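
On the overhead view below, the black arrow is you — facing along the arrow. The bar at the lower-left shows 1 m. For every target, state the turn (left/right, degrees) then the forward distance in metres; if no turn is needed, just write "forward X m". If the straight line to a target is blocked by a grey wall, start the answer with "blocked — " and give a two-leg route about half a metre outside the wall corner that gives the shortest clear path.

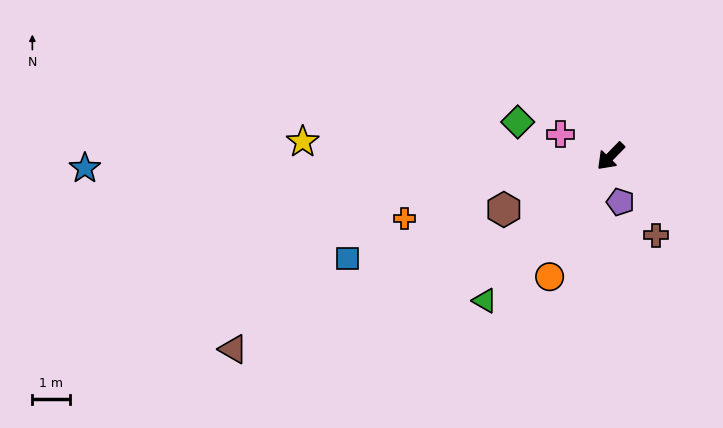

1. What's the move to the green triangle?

turn left 3°, forward 5.1 m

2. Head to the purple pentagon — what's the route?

turn left 56°, forward 1.3 m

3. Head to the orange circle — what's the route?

turn left 17°, forward 3.6 m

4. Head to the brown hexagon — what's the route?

turn right 19°, forward 3.2 m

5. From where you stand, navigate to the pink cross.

turn right 69°, forward 1.5 m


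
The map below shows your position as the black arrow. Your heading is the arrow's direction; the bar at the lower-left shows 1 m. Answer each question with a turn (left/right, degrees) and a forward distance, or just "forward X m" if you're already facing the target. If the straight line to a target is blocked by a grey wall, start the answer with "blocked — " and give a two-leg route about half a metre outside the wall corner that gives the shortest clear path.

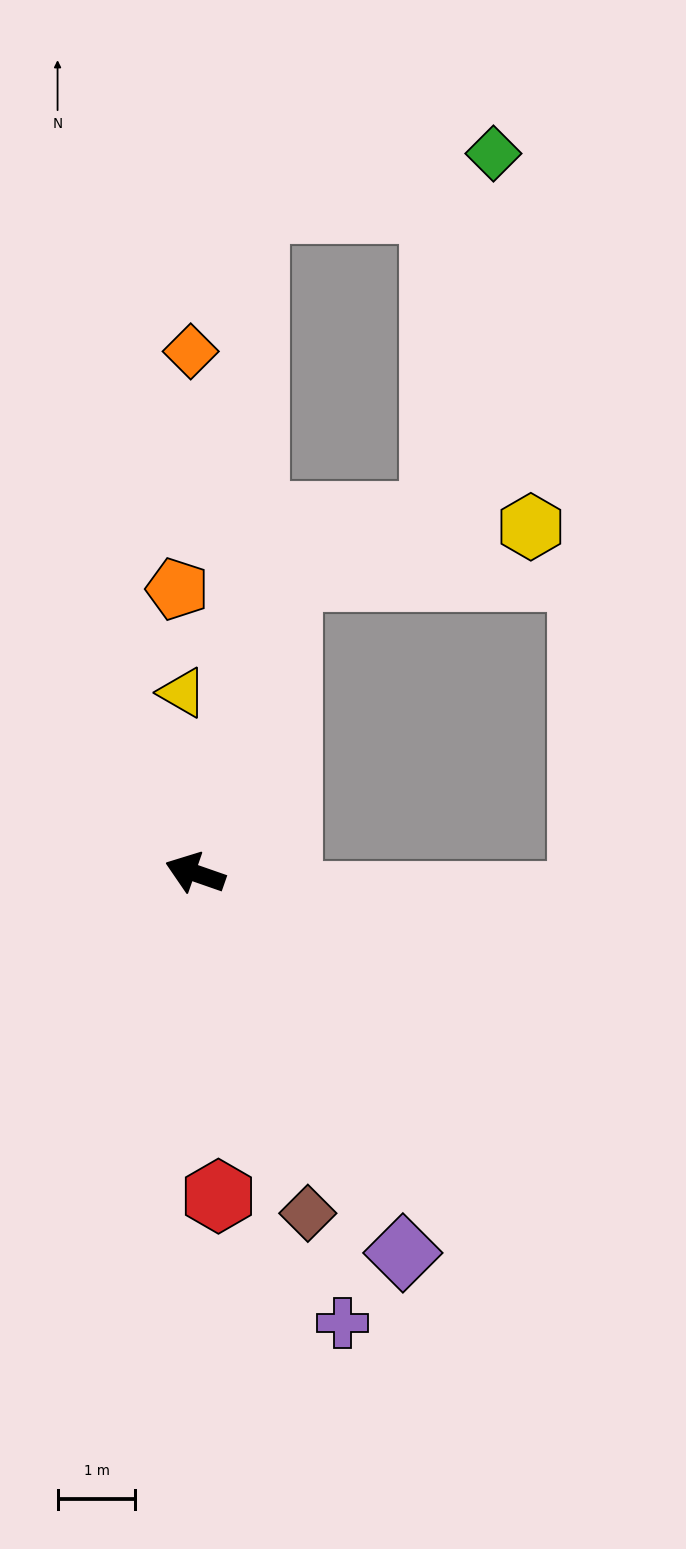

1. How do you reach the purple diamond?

turn left 138°, forward 5.6 m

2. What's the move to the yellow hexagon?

blocked — turn right 88°, forward 4.0 m, then turn right 61°, forward 3.2 m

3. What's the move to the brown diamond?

turn left 128°, forward 4.6 m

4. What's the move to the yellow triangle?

turn right 67°, forward 2.3 m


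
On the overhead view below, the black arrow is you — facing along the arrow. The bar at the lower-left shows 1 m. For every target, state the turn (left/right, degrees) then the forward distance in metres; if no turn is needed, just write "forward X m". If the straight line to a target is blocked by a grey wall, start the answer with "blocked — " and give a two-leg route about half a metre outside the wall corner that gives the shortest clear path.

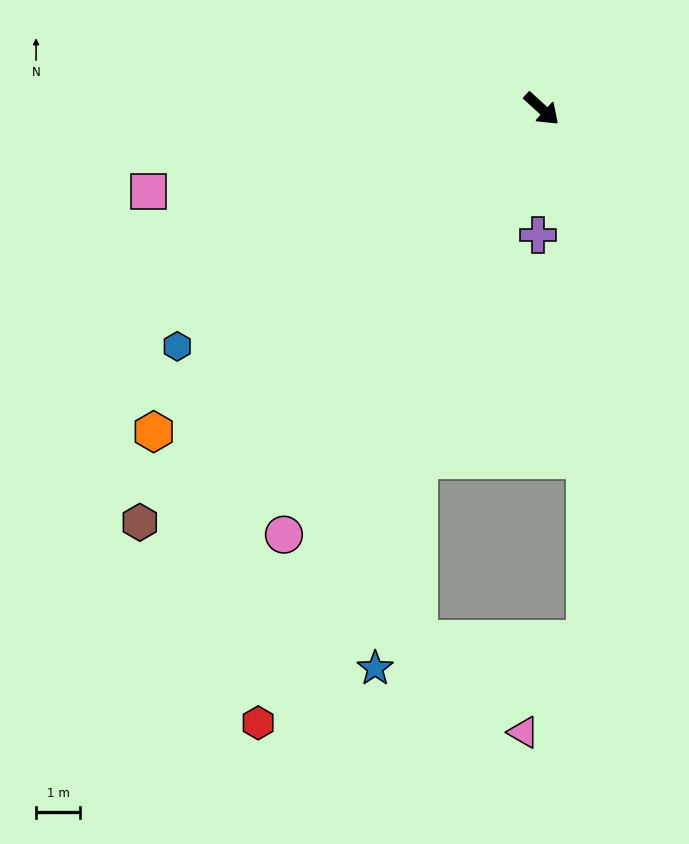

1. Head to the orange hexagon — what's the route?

turn right 98°, forward 11.4 m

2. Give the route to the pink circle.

turn right 79°, forward 11.2 m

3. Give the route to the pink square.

turn right 126°, forward 9.1 m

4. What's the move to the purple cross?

turn right 49°, forward 2.8 m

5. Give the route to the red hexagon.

turn right 72°, forward 15.2 m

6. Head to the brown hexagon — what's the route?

turn right 92°, forward 13.0 m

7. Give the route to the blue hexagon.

turn right 105°, forward 9.8 m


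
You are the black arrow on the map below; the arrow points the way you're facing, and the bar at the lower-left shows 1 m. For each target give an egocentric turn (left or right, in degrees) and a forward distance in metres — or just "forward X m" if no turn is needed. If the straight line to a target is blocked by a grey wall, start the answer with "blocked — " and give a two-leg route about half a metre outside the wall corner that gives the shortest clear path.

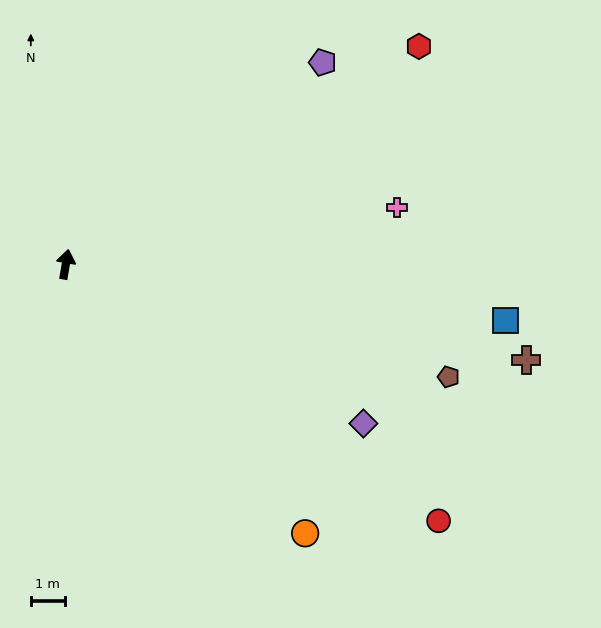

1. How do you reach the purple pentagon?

turn right 42°, forward 9.6 m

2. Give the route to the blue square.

turn right 88°, forward 13.0 m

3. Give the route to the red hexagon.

turn right 49°, forward 12.2 m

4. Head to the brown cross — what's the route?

turn right 92°, forward 13.8 m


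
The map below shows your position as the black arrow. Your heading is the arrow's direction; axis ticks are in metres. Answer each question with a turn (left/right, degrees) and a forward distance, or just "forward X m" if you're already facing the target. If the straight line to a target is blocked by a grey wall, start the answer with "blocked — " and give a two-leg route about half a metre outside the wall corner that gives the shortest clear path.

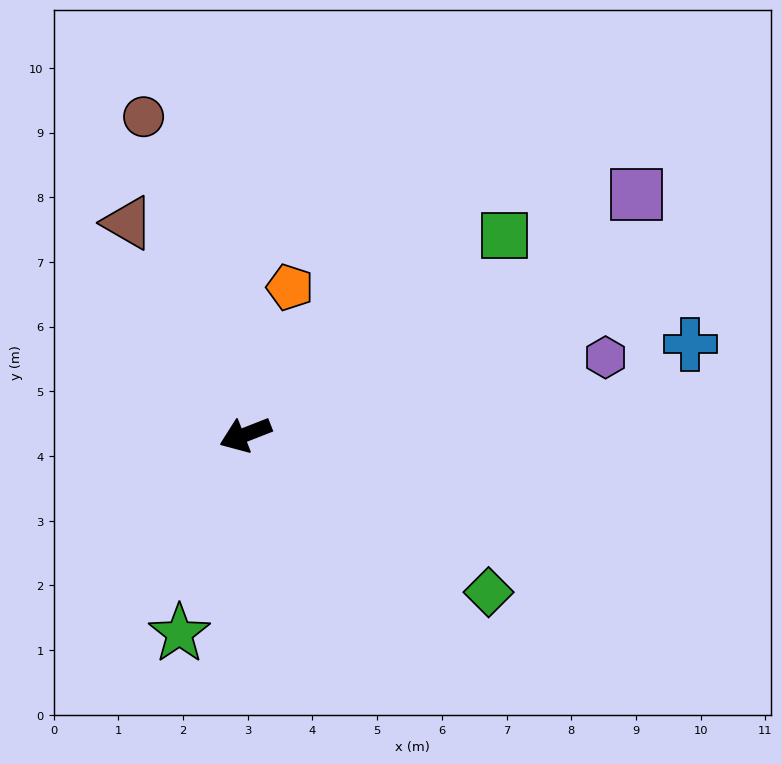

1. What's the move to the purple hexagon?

turn left 171°, forward 5.7 m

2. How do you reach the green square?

turn right 164°, forward 5.1 m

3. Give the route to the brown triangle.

turn right 82°, forward 3.7 m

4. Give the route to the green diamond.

turn left 126°, forward 4.5 m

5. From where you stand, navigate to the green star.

turn left 50°, forward 3.2 m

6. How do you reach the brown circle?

turn right 94°, forward 5.2 m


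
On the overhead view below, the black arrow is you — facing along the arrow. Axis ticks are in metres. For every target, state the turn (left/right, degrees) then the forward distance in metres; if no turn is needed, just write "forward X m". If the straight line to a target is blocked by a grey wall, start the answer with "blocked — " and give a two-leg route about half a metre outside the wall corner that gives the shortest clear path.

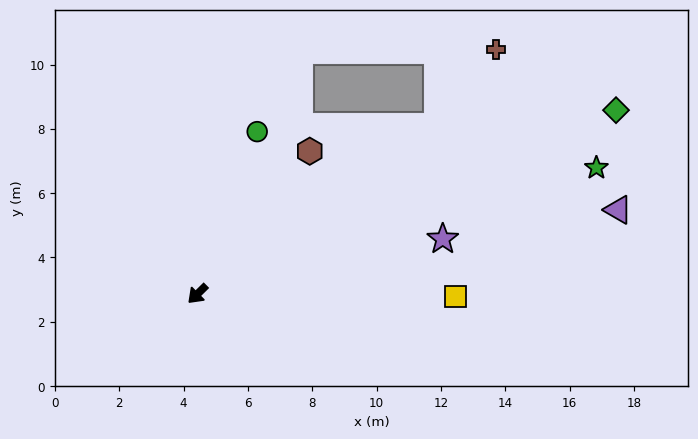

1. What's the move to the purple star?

turn left 148°, forward 7.8 m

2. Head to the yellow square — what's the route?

turn left 135°, forward 8.0 m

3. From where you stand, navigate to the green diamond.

turn left 159°, forward 14.2 m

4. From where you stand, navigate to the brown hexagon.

turn right 173°, forward 5.6 m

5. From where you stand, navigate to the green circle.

turn right 155°, forward 5.4 m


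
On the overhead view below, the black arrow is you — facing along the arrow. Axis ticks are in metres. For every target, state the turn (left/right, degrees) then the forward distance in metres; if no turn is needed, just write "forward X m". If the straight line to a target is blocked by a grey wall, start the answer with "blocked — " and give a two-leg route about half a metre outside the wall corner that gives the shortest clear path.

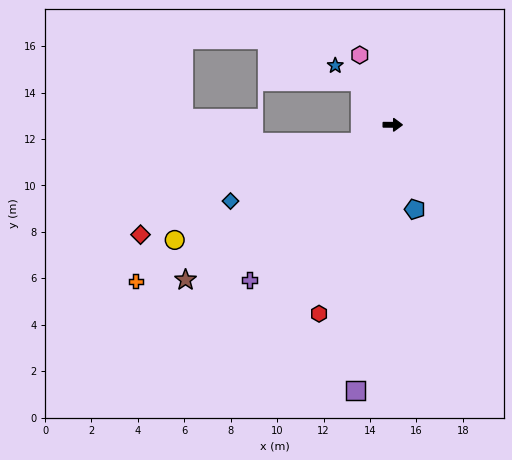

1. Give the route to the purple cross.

turn right 132°, forward 9.1 m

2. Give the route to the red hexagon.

turn right 111°, forward 8.7 m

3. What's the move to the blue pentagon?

turn right 75°, forward 3.8 m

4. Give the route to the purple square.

turn right 98°, forward 11.6 m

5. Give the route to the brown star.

turn right 143°, forward 11.2 m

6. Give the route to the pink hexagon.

turn left 116°, forward 3.3 m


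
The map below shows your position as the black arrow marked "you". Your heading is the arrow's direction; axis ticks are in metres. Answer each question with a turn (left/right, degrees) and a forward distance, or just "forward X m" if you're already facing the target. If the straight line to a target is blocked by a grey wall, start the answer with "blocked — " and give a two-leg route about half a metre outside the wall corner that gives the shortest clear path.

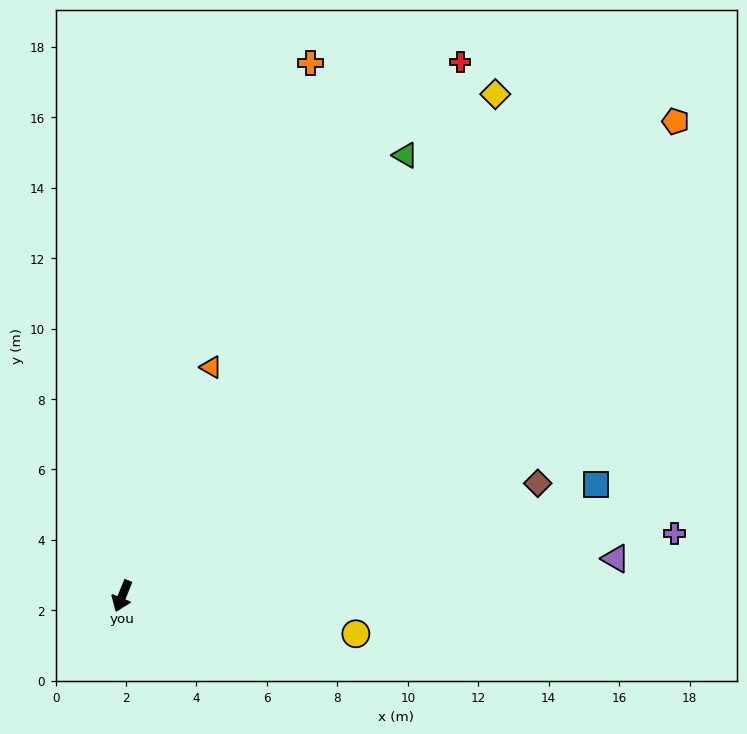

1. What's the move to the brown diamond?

turn left 127°, forward 12.2 m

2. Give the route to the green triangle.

turn left 169°, forward 14.9 m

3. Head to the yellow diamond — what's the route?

turn left 165°, forward 17.8 m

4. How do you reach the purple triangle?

turn left 116°, forward 14.0 m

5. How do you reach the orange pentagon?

turn left 152°, forward 20.7 m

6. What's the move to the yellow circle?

turn left 103°, forward 6.7 m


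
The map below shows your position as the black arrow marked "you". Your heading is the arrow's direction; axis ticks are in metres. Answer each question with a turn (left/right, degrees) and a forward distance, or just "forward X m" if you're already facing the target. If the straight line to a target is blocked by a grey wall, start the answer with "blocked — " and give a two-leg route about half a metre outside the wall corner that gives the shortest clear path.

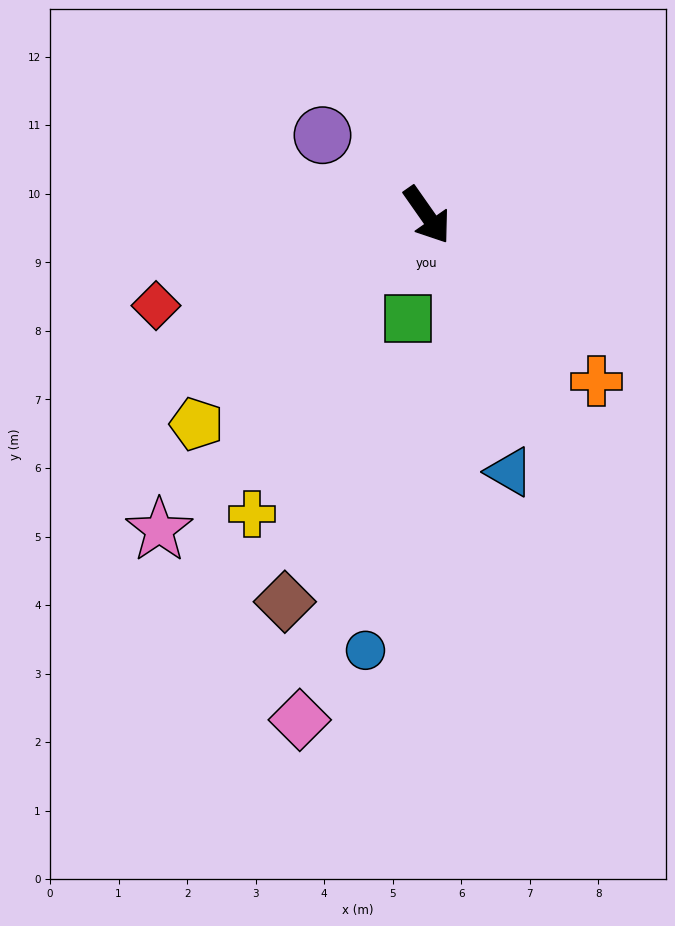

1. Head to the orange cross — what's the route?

turn left 11°, forward 3.5 m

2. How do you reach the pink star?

turn right 75°, forward 6.0 m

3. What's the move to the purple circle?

turn right 162°, forward 1.9 m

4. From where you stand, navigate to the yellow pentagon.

turn right 83°, forward 4.5 m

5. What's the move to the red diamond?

turn right 107°, forward 4.2 m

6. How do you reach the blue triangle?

turn right 17°, forward 3.9 m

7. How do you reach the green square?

turn right 45°, forward 1.5 m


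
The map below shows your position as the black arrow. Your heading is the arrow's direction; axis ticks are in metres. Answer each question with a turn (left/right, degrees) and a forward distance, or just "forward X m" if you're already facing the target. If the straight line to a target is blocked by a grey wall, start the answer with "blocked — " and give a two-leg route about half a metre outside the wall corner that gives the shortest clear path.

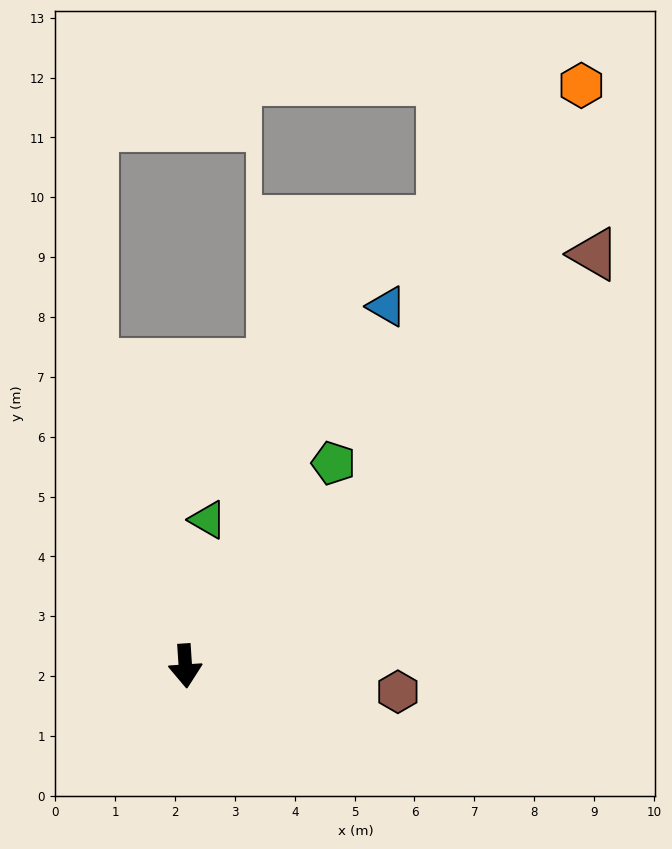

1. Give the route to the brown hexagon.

turn left 79°, forward 3.6 m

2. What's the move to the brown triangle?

turn left 131°, forward 9.7 m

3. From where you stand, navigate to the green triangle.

turn left 168°, forward 2.5 m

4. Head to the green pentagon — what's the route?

turn left 140°, forward 4.2 m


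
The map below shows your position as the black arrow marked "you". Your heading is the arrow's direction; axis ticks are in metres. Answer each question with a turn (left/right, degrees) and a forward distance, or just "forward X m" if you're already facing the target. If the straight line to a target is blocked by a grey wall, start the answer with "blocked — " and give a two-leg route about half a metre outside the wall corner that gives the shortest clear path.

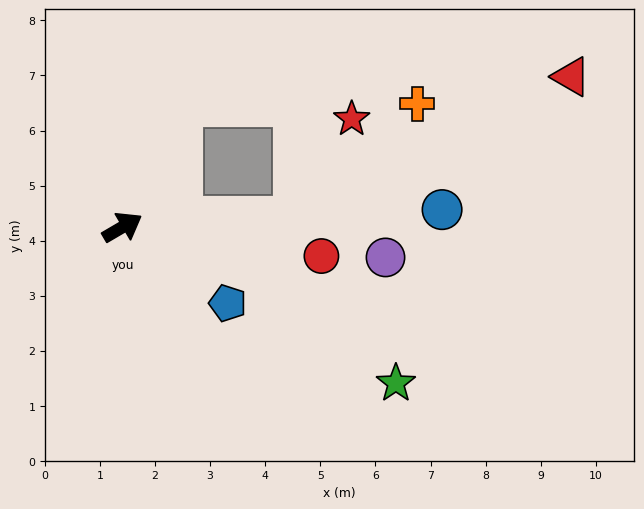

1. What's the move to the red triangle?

blocked — turn right 28°, forward 3.2 m, then turn left 25°, forward 5.6 m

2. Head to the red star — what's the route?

blocked — turn right 28°, forward 3.2 m, then turn left 59°, forward 2.1 m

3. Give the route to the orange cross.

blocked — turn right 28°, forward 3.2 m, then turn left 41°, forward 3.0 m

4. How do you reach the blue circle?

turn right 27°, forward 5.8 m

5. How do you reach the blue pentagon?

turn right 66°, forward 2.4 m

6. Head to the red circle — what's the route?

turn right 39°, forward 3.6 m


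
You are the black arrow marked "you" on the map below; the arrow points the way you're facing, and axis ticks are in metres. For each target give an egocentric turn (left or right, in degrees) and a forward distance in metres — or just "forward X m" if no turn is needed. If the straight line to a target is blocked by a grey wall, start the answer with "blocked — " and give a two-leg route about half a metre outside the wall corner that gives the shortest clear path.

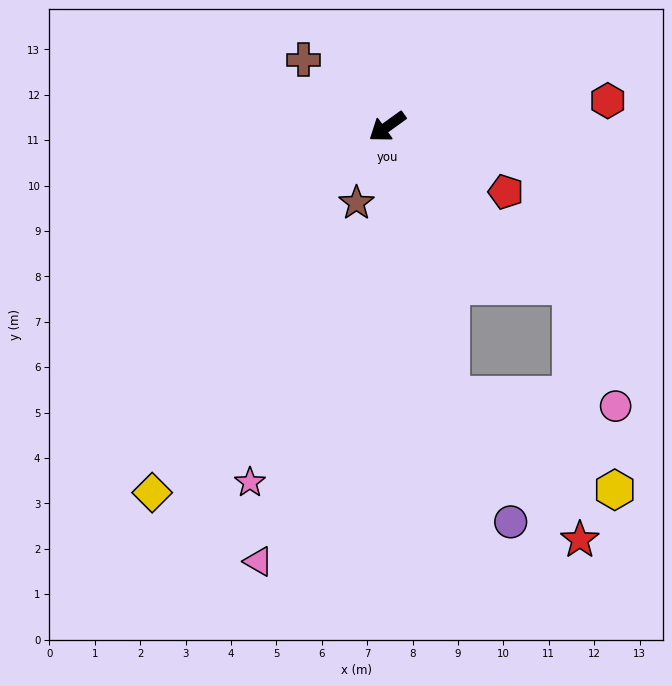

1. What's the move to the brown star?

turn left 32°, forward 1.8 m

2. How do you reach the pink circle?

blocked — turn left 103°, forward 5.4 m, then turn right 28°, forward 2.8 m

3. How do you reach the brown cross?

turn right 74°, forward 2.4 m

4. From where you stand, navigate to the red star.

blocked — turn left 67°, forward 6.1 m, then turn left 29°, forward 4.3 m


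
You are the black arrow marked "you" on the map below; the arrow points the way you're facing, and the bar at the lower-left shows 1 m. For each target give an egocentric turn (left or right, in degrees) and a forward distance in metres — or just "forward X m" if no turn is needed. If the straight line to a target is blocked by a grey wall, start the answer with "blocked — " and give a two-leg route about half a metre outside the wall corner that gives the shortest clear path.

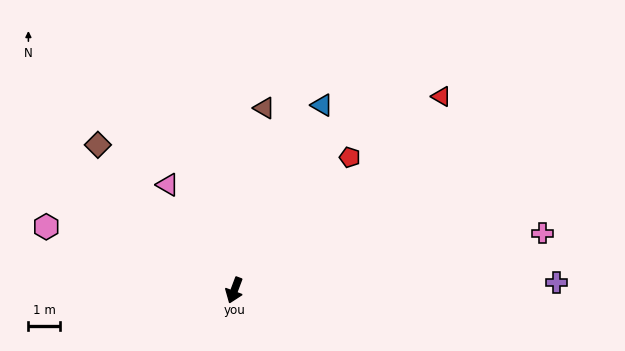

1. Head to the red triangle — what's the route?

turn left 154°, forward 9.0 m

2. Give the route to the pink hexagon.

turn right 88°, forward 6.3 m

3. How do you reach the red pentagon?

turn left 160°, forward 5.6 m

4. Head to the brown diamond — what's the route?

turn right 116°, forward 6.3 m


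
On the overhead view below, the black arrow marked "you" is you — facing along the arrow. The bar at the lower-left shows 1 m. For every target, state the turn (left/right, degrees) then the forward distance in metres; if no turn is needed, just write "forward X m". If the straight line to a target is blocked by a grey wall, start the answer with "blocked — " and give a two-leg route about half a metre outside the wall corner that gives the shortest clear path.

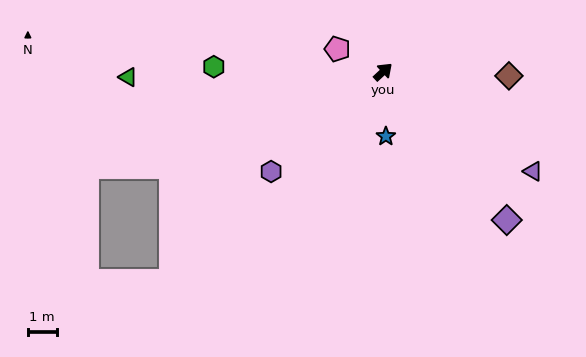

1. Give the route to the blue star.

turn right 130°, forward 2.2 m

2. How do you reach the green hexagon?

turn left 135°, forward 5.9 m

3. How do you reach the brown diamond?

turn right 45°, forward 4.4 m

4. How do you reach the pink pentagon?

turn left 111°, forward 1.8 m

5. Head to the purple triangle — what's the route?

turn right 76°, forward 6.3 m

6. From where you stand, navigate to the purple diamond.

turn right 93°, forward 6.7 m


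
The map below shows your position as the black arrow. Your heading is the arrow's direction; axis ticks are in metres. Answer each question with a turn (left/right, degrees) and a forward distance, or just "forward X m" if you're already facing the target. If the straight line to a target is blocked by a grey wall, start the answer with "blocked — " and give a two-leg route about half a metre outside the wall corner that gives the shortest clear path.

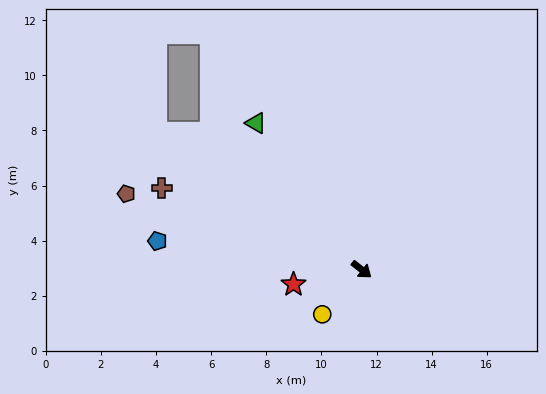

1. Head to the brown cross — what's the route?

turn right 164°, forward 7.8 m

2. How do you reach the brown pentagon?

turn right 159°, forward 9.0 m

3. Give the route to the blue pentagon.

turn right 150°, forward 7.5 m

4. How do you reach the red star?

turn right 129°, forward 2.5 m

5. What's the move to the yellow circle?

turn right 93°, forward 2.2 m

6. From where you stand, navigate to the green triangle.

turn left 164°, forward 6.6 m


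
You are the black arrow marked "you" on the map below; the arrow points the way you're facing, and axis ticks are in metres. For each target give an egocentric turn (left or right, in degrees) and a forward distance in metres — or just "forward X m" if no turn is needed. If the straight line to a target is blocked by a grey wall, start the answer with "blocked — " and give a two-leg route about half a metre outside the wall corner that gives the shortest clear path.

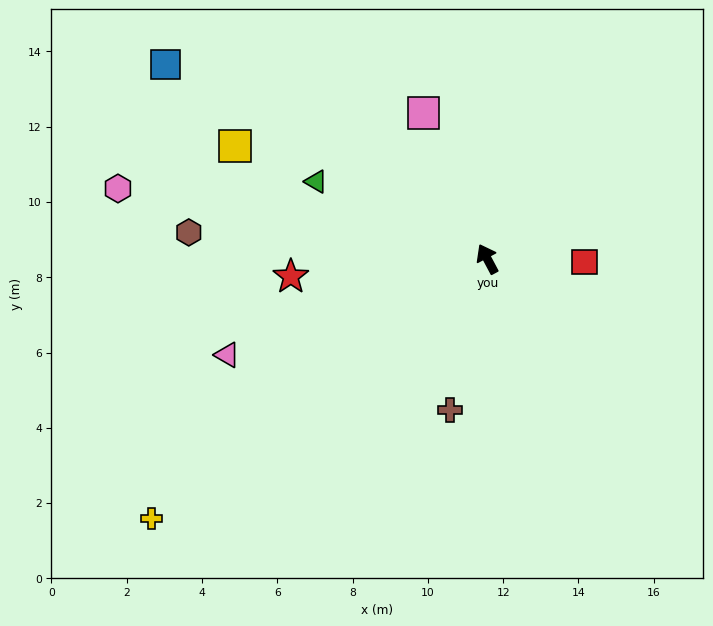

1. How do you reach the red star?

turn left 67°, forward 5.2 m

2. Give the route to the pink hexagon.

turn left 51°, forward 10.0 m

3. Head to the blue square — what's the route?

turn left 31°, forward 10.0 m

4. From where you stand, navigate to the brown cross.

turn left 138°, forward 4.1 m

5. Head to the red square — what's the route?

turn right 120°, forward 2.6 m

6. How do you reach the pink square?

turn right 4°, forward 4.2 m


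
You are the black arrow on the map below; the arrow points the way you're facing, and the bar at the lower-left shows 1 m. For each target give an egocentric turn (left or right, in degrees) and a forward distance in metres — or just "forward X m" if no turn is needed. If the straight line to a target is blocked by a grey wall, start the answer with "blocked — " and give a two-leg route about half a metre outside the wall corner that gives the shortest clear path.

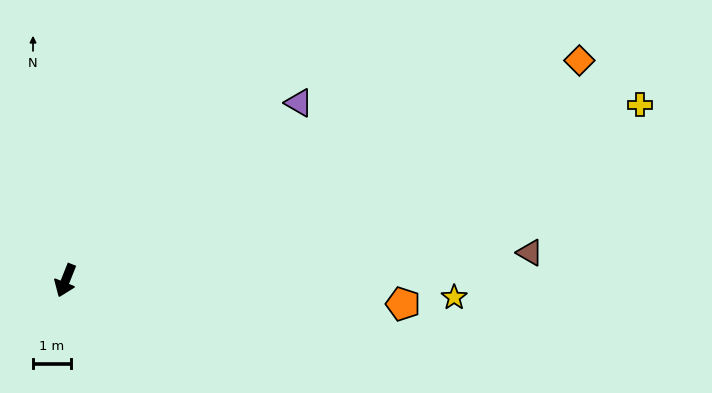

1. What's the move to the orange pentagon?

turn left 108°, forward 9.0 m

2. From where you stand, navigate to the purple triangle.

turn left 149°, forward 7.8 m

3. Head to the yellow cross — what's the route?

turn left 129°, forward 15.9 m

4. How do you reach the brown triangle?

turn left 115°, forward 12.3 m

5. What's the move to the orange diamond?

turn left 135°, forward 14.8 m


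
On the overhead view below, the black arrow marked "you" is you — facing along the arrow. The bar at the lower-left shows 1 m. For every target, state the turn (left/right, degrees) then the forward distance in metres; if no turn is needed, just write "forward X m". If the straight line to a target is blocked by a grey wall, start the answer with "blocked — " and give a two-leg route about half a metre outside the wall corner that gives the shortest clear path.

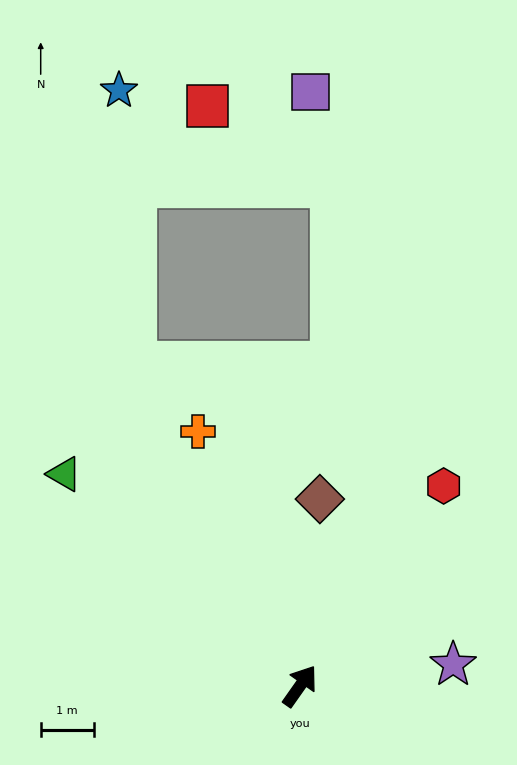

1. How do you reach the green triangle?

turn left 83°, forward 6.0 m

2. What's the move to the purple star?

turn right 47°, forward 2.9 m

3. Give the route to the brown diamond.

turn left 29°, forward 3.6 m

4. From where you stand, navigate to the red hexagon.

forward 4.7 m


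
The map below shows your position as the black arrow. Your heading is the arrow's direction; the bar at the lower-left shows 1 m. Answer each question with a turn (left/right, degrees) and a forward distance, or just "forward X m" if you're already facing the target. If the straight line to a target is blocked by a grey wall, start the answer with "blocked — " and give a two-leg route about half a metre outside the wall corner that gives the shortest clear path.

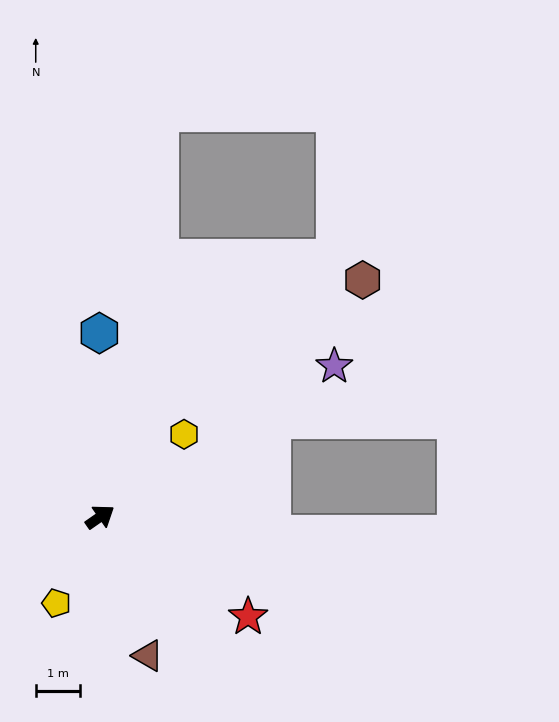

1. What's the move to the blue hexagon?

turn left 55°, forward 4.1 m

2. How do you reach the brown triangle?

turn right 106°, forward 3.3 m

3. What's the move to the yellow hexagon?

turn left 10°, forward 2.7 m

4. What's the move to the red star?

turn right 69°, forward 4.0 m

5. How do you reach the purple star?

turn right 2°, forward 6.3 m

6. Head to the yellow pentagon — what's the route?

turn right 152°, forward 2.2 m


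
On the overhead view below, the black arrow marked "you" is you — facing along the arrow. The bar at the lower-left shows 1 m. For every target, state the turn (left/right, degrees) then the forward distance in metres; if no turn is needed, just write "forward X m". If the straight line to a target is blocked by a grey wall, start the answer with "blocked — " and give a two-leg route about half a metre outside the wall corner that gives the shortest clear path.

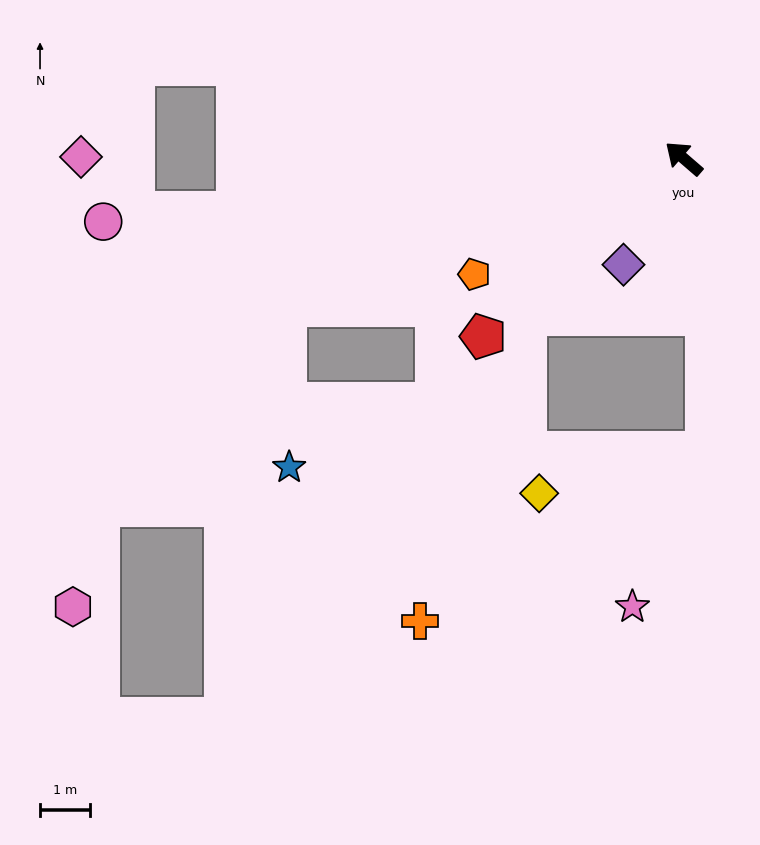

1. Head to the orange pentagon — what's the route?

turn left 70°, forward 4.8 m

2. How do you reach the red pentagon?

turn left 82°, forward 5.4 m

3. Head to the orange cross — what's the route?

blocked — turn left 85°, forward 4.5 m, then turn left 27°, forward 6.5 m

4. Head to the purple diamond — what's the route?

turn left 101°, forward 2.4 m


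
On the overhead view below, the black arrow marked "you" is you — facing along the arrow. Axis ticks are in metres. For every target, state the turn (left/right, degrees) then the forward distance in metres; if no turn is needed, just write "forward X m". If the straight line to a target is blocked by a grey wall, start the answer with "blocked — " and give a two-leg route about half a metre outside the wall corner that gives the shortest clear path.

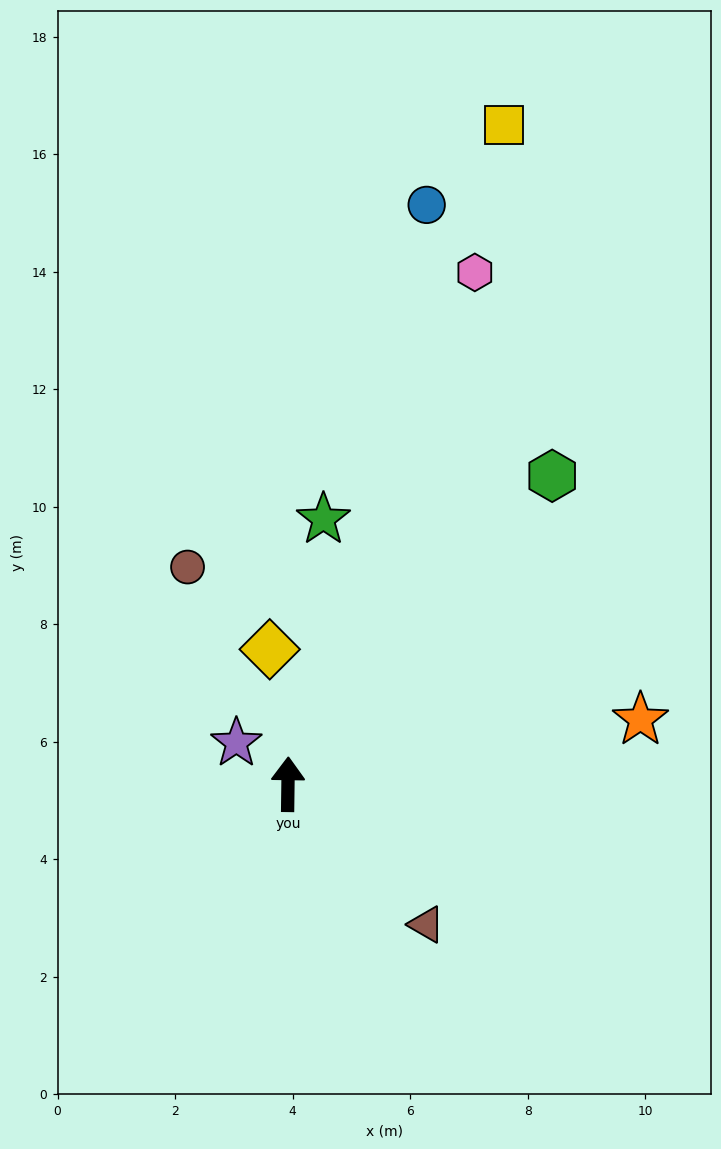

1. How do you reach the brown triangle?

turn right 135°, forward 3.4 m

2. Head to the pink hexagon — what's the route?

turn right 19°, forward 9.3 m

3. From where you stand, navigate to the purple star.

turn left 52°, forward 1.1 m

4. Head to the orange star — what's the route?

turn right 79°, forward 6.1 m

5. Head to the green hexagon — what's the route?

turn right 40°, forward 6.9 m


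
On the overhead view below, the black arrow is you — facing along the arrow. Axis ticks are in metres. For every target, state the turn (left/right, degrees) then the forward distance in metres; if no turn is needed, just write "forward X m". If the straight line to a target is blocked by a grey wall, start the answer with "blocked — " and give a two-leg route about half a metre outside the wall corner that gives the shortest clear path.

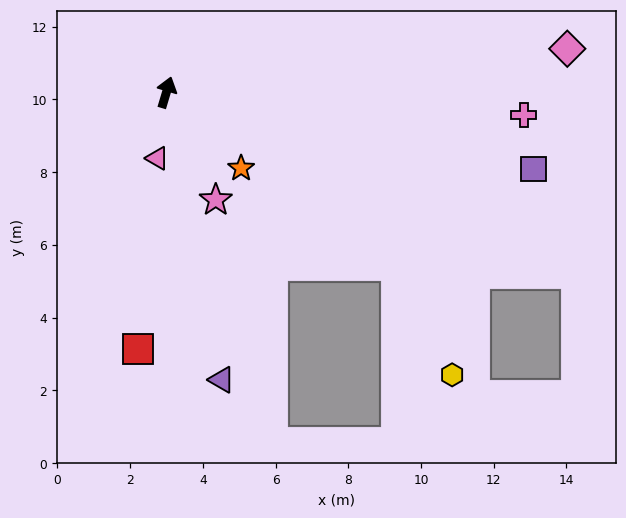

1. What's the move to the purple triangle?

turn right 152°, forward 8.1 m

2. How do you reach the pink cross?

turn right 77°, forward 9.8 m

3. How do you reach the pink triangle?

turn right 171°, forward 1.8 m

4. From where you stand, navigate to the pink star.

turn right 139°, forward 3.3 m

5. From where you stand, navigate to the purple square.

turn right 85°, forward 10.3 m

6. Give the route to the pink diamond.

turn right 67°, forward 11.1 m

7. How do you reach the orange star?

turn right 119°, forward 2.9 m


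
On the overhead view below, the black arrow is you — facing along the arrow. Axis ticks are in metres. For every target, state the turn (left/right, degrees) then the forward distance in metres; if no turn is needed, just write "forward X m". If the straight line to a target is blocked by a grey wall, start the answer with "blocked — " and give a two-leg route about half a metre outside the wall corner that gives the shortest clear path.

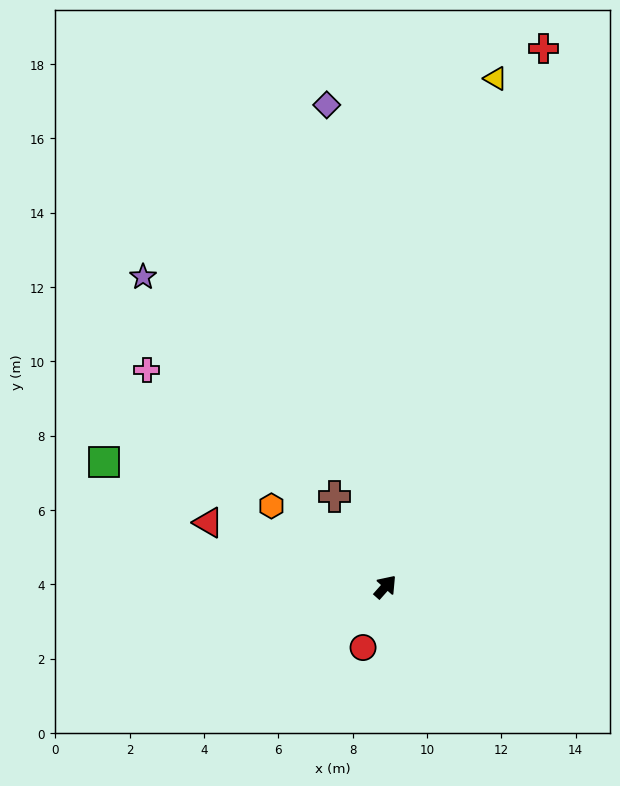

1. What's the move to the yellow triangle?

turn left 29°, forward 14.0 m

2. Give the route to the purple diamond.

turn left 49°, forward 13.1 m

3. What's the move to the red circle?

turn right 159°, forward 1.7 m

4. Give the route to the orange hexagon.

turn left 96°, forward 3.8 m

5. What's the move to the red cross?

turn left 25°, forward 15.1 m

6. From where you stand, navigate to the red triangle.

turn left 112°, forward 5.1 m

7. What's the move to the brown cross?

turn left 71°, forward 2.8 m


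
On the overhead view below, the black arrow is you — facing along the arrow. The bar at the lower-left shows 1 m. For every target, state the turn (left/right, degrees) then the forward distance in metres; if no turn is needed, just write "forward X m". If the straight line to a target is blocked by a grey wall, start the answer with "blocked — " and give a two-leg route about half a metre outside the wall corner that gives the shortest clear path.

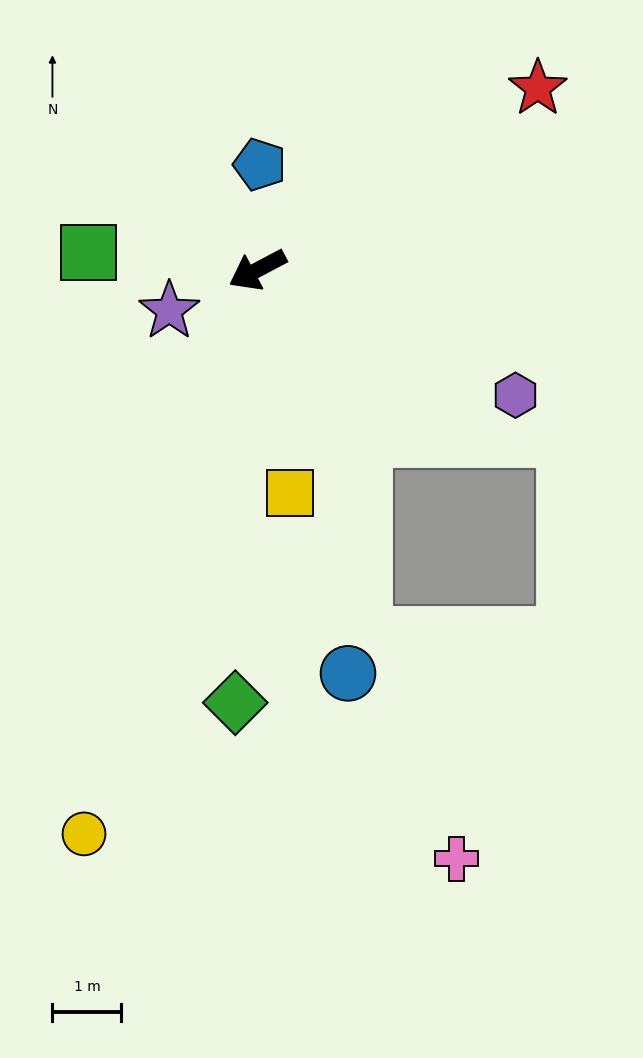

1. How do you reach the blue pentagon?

turn right 119°, forward 1.5 m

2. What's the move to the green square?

turn right 34°, forward 2.5 m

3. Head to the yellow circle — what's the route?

turn left 45°, forward 8.6 m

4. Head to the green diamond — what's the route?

turn left 59°, forward 6.3 m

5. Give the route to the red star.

turn right 175°, forward 4.9 m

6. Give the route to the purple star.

turn right 3°, forward 1.4 m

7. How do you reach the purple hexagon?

turn left 126°, forward 4.2 m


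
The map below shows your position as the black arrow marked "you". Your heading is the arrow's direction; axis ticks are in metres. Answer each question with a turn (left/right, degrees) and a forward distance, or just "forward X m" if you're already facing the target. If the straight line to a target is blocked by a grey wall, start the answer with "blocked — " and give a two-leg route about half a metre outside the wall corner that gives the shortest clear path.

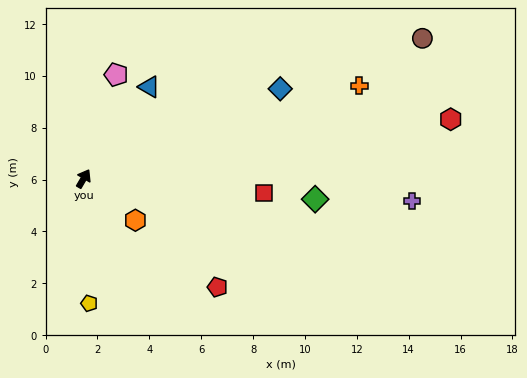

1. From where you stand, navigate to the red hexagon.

turn right 50°, forward 14.3 m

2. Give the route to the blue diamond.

turn right 35°, forward 8.3 m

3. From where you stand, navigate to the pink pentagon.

turn left 13°, forward 4.2 m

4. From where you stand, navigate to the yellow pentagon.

turn right 147°, forward 4.8 m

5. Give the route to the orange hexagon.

turn right 98°, forward 2.6 m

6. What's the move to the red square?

turn right 64°, forward 7.0 m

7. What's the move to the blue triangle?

turn right 5°, forward 4.3 m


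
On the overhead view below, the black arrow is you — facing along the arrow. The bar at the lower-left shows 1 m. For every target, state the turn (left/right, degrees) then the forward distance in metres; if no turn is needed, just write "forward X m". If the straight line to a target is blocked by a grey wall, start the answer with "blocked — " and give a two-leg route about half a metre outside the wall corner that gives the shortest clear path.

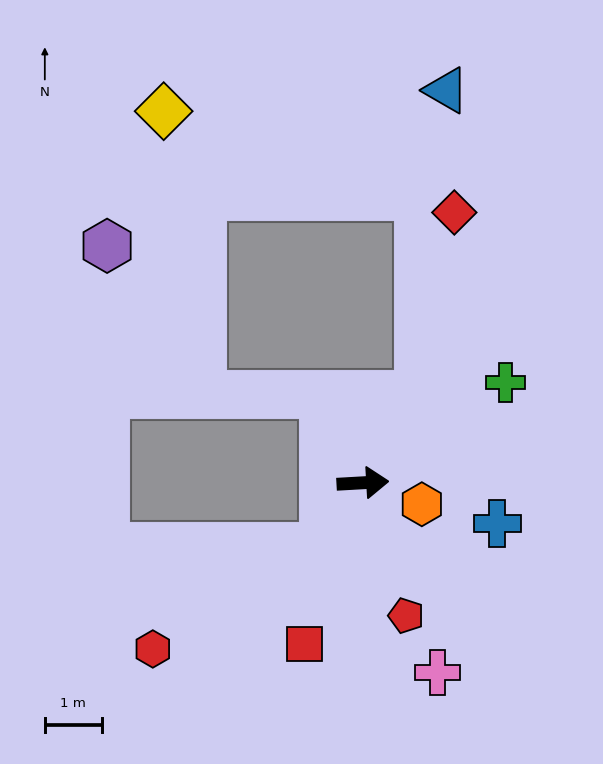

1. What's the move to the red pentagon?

turn right 75°, forward 2.5 m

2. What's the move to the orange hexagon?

turn right 23°, forward 1.1 m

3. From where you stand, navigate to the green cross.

turn left 32°, forward 3.1 m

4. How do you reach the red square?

turn right 113°, forward 3.0 m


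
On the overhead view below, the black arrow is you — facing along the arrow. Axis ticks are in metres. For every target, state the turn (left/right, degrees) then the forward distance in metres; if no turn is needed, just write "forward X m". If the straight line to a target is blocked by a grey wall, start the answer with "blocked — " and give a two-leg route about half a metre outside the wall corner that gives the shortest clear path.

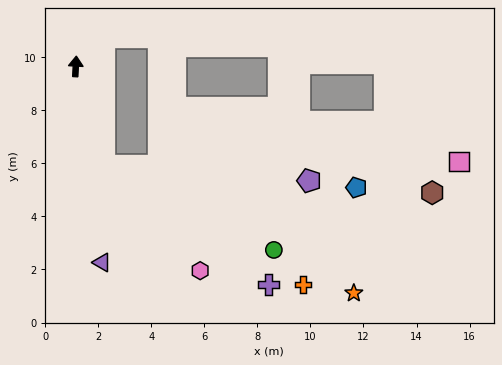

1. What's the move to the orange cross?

blocked — turn right 161°, forward 3.9 m, then turn left 43°, forward 8.7 m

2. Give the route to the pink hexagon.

blocked — turn right 161°, forward 3.9 m, then turn left 27°, forward 5.4 m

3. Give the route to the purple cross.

blocked — turn right 161°, forward 3.9 m, then turn left 38°, forward 7.6 m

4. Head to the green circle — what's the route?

blocked — turn right 161°, forward 3.9 m, then turn left 48°, forward 7.1 m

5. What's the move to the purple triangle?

turn right 169°, forward 7.5 m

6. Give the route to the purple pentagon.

blocked — turn right 161°, forward 3.9 m, then turn left 70°, forward 7.8 m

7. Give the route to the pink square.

blocked — turn right 161°, forward 3.9 m, then turn left 75°, forward 13.4 m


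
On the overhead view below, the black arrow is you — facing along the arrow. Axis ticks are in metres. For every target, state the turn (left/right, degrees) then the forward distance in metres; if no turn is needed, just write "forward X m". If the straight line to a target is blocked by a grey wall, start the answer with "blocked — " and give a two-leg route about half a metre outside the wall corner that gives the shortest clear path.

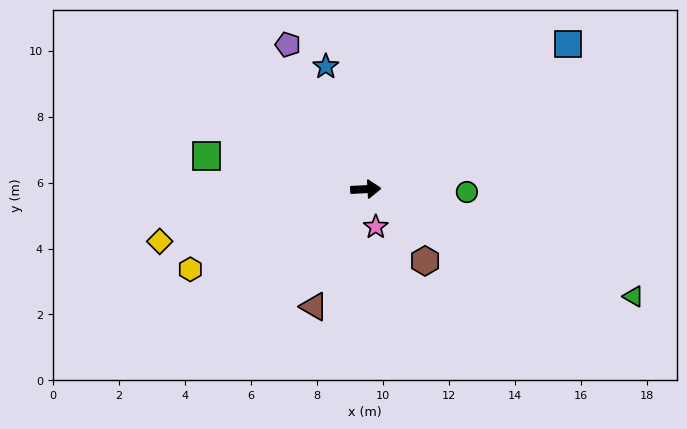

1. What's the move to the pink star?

turn right 78°, forward 1.2 m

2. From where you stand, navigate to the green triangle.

turn right 25°, forward 8.7 m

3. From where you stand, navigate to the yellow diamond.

turn right 169°, forward 6.4 m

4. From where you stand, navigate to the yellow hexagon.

turn right 158°, forward 5.8 m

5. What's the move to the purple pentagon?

turn left 115°, forward 5.0 m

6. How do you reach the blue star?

turn left 105°, forward 3.9 m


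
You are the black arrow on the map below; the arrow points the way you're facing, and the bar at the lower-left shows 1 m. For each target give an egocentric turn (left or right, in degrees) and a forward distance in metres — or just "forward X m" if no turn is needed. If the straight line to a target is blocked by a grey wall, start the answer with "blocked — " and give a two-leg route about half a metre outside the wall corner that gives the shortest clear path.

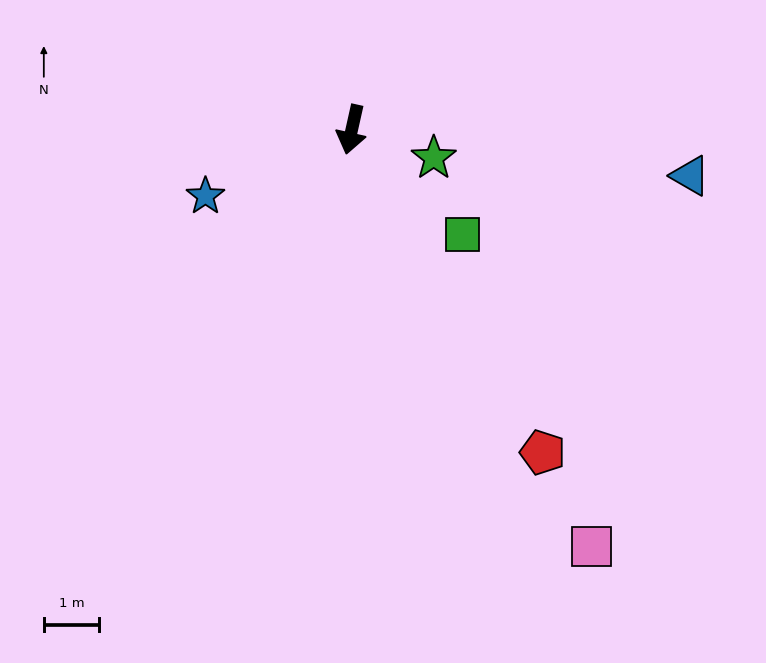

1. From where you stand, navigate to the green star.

turn left 84°, forward 1.6 m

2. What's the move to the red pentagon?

turn left 43°, forward 6.8 m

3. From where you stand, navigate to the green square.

turn left 59°, forward 2.8 m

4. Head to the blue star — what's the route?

turn right 53°, forward 2.9 m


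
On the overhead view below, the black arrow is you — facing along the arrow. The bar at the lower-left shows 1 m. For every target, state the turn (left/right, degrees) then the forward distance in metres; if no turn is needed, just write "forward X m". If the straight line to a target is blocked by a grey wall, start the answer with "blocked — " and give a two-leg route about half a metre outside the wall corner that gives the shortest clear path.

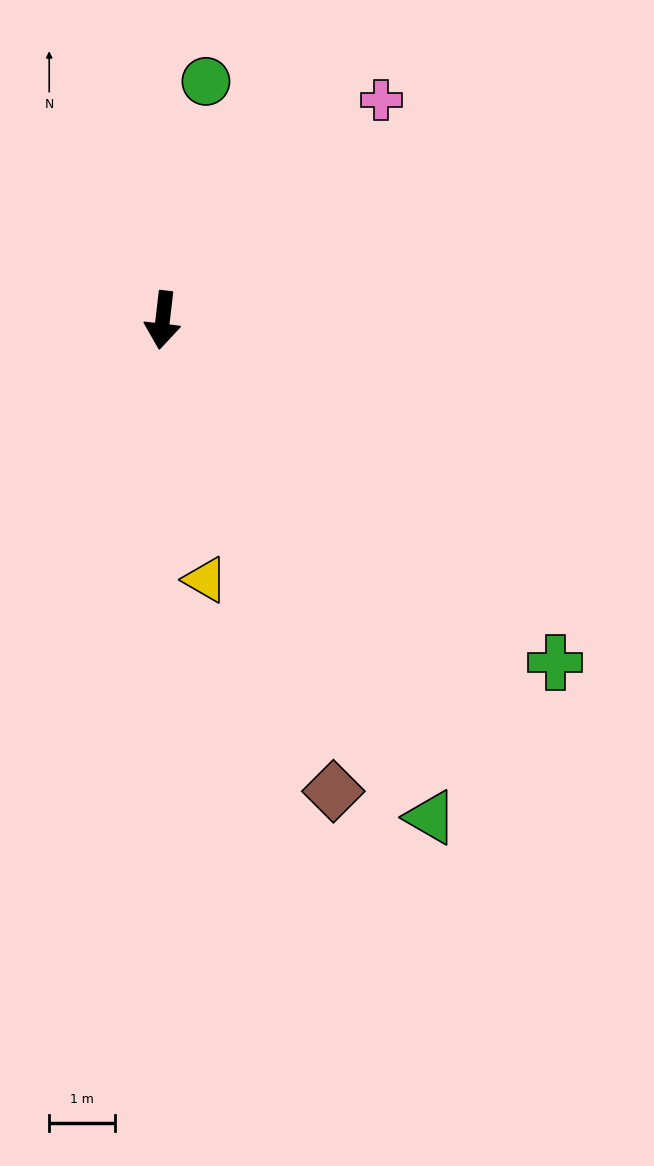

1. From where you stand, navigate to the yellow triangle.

turn left 16°, forward 4.0 m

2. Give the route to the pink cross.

turn left 142°, forward 4.7 m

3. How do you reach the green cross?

turn left 56°, forward 7.9 m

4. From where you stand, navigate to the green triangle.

turn left 35°, forward 8.6 m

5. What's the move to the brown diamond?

turn left 27°, forward 7.6 m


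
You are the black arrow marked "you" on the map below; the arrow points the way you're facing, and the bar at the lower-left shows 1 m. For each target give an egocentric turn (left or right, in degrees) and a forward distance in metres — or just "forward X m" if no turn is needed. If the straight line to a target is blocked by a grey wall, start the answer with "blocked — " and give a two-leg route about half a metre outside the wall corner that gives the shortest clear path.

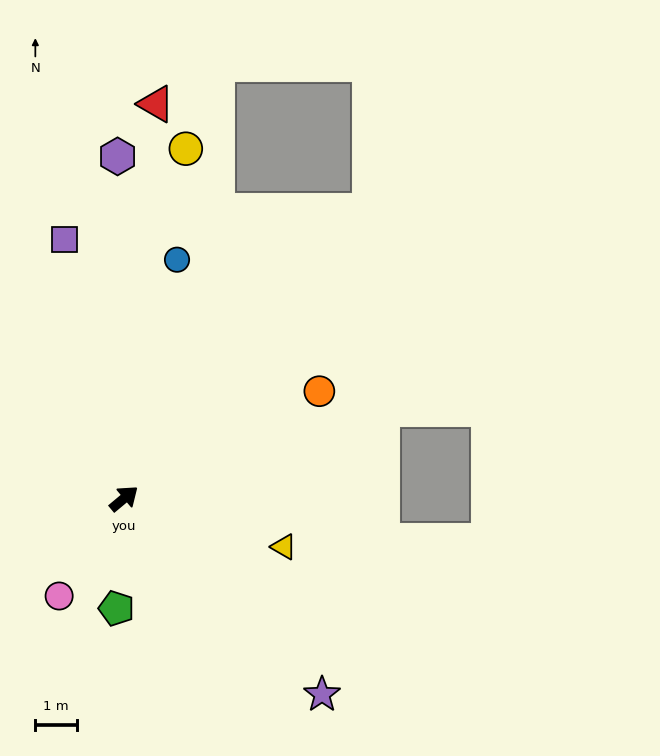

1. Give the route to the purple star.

turn right 85°, forward 6.7 m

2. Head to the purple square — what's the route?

turn left 63°, forward 6.4 m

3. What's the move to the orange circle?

turn right 11°, forward 5.4 m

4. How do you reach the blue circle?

turn left 38°, forward 5.9 m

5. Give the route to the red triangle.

turn left 46°, forward 9.6 m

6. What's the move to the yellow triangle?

turn right 57°, forward 4.0 m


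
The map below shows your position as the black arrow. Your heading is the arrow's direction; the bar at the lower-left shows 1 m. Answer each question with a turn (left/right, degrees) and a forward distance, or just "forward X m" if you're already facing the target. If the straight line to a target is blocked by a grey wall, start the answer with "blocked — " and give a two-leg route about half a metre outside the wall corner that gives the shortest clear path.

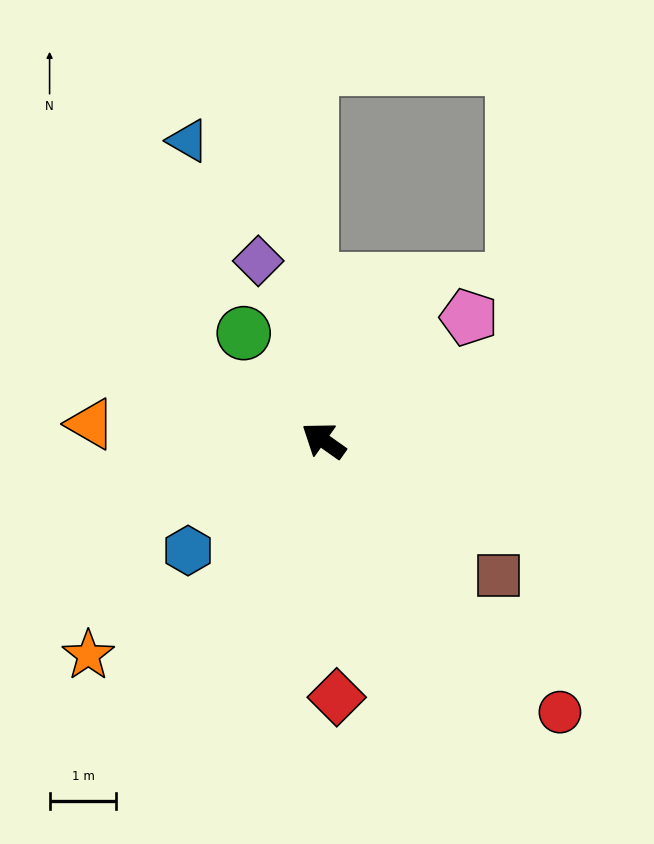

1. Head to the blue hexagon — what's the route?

turn left 74°, forward 2.6 m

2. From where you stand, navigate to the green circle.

turn right 18°, forward 2.0 m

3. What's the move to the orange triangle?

turn left 31°, forward 3.5 m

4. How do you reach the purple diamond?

turn right 35°, forward 2.9 m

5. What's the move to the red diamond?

turn left 128°, forward 3.8 m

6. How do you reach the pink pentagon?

turn right 104°, forward 2.9 m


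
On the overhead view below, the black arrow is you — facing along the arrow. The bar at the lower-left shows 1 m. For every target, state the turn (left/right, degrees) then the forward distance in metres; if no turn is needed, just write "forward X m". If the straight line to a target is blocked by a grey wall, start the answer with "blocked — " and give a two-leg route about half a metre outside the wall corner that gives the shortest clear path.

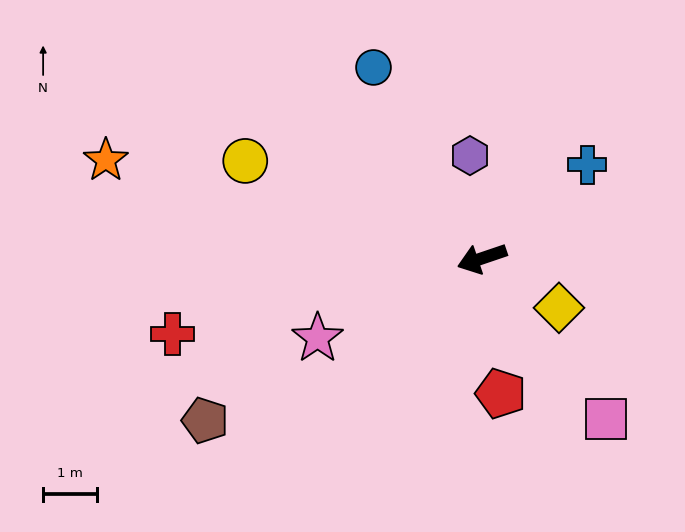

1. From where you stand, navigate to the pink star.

turn left 7°, forward 3.4 m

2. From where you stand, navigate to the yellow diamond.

turn left 129°, forward 1.7 m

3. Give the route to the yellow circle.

turn right 41°, forward 4.7 m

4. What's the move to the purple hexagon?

turn right 102°, forward 1.9 m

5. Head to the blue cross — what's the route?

turn right 157°, forward 2.6 m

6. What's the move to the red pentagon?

turn left 79°, forward 2.5 m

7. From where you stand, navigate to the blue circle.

turn right 79°, forward 4.1 m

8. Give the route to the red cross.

turn right 5°, forward 5.9 m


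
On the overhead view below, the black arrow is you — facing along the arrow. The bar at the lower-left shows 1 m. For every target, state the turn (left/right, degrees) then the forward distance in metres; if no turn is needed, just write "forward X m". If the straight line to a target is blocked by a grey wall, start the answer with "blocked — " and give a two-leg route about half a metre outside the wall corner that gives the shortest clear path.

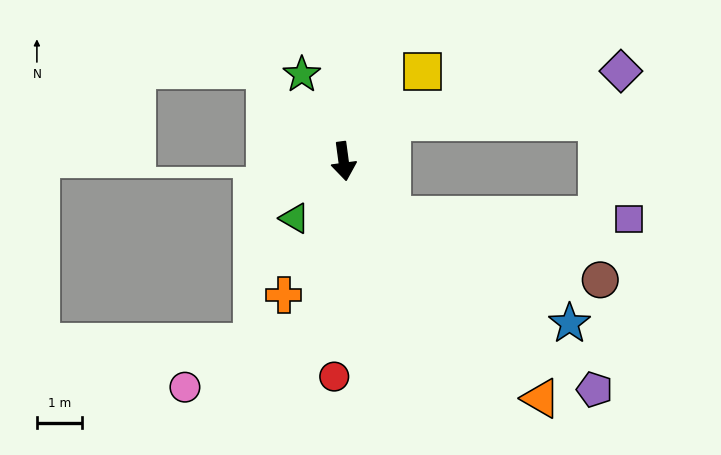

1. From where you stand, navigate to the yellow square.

turn left 131°, forward 2.6 m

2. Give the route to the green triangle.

turn right 48°, forward 1.7 m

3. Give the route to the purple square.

blocked — turn left 34°, forward 1.6 m, then turn left 47°, forward 5.2 m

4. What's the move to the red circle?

turn right 10°, forward 4.7 m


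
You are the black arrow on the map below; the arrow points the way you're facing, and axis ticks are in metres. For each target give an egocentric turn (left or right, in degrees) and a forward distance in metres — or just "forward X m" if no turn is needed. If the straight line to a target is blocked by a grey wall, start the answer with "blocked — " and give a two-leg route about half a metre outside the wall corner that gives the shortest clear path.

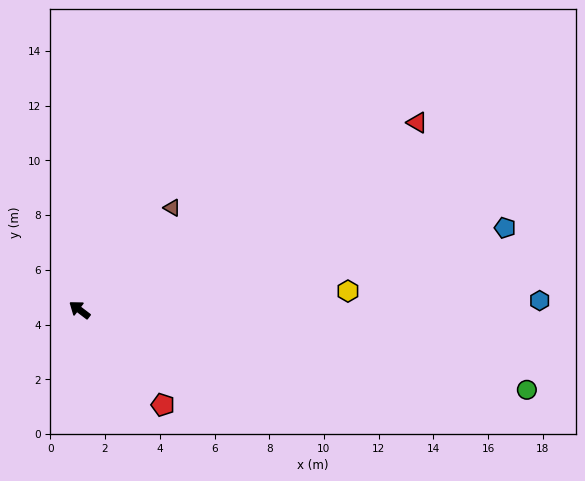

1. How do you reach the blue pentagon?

turn right 132°, forward 15.8 m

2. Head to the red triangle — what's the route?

turn right 114°, forward 14.1 m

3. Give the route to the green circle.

turn right 153°, forward 16.6 m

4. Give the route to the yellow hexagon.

turn right 139°, forward 9.8 m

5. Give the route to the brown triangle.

turn right 95°, forward 5.0 m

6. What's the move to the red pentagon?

turn left 169°, forward 4.6 m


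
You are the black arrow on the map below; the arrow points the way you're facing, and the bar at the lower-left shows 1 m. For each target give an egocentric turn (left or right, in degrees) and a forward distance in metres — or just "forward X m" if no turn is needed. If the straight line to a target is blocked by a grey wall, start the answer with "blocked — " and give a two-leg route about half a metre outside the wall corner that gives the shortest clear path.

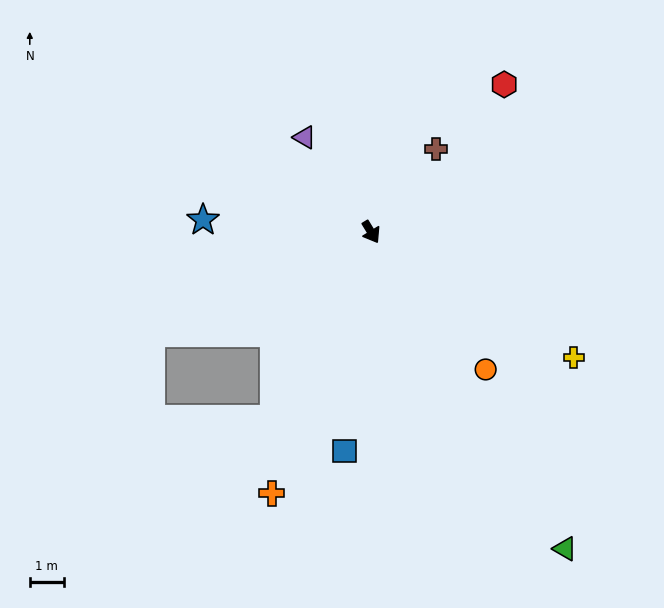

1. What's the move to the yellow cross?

turn left 27°, forward 7.0 m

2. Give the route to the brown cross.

turn left 111°, forward 3.1 m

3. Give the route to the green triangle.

forward 11.0 m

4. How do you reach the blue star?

turn right 125°, forward 5.0 m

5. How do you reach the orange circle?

turn left 8°, forward 5.3 m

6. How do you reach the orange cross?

turn right 52°, forward 8.2 m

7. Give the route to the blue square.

turn right 38°, forward 6.5 m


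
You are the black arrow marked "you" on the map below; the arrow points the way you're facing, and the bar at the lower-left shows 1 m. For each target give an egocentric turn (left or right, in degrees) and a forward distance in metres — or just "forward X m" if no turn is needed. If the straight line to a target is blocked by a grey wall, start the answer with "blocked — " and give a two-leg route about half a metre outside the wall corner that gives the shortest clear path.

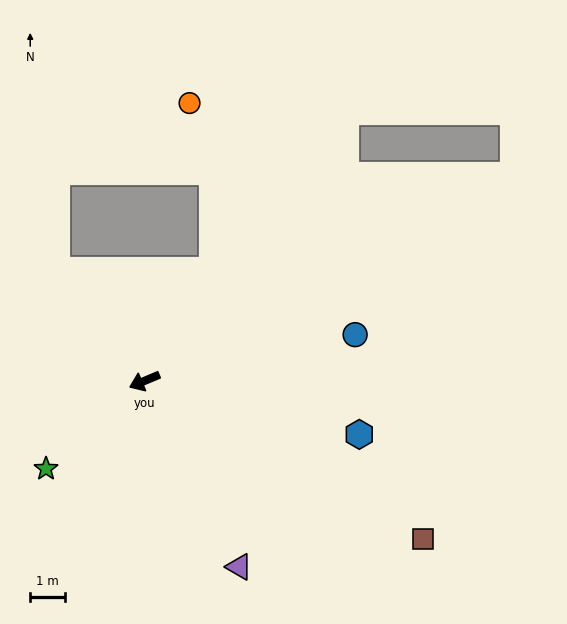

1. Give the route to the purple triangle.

turn left 94°, forward 6.0 m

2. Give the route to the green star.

turn left 19°, forward 3.8 m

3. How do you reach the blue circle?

turn left 170°, forward 6.2 m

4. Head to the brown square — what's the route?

turn left 128°, forward 9.2 m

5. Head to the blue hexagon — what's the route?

turn left 143°, forward 6.4 m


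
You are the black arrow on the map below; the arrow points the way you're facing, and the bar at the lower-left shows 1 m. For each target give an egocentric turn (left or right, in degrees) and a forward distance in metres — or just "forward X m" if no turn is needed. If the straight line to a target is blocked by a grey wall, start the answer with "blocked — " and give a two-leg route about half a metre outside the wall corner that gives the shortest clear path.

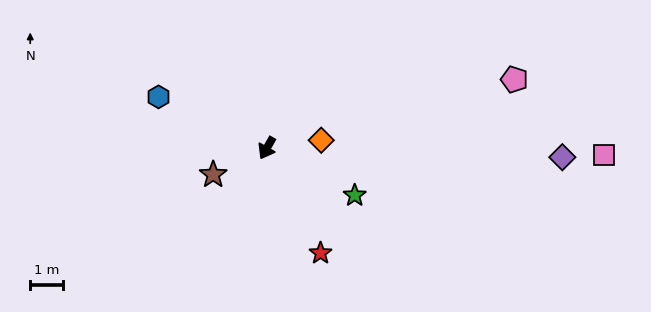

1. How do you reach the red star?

turn left 57°, forward 3.6 m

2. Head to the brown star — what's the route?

turn right 34°, forward 1.8 m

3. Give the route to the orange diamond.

turn left 128°, forward 1.7 m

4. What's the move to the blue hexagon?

turn right 86°, forward 3.6 m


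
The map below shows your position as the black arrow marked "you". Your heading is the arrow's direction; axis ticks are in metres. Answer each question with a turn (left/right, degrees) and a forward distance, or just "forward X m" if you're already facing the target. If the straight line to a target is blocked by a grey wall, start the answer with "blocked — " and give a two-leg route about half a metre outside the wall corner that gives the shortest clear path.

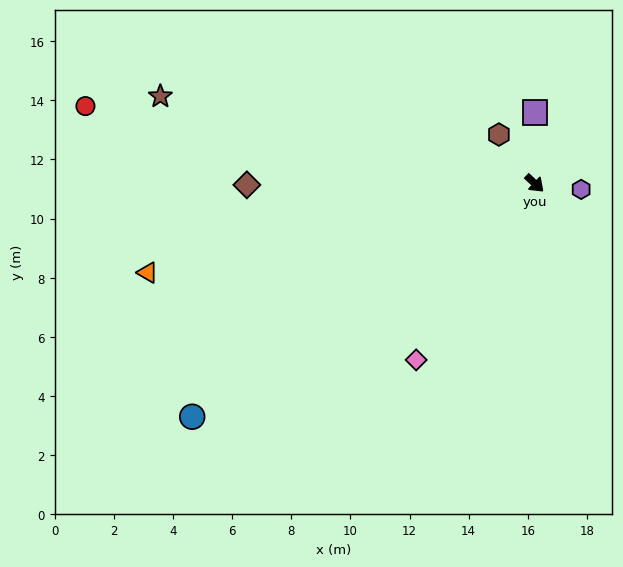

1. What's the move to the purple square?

turn left 133°, forward 2.4 m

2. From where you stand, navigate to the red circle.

turn right 147°, forward 15.4 m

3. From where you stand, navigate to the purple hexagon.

turn left 36°, forward 1.6 m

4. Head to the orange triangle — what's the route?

turn right 124°, forward 13.4 m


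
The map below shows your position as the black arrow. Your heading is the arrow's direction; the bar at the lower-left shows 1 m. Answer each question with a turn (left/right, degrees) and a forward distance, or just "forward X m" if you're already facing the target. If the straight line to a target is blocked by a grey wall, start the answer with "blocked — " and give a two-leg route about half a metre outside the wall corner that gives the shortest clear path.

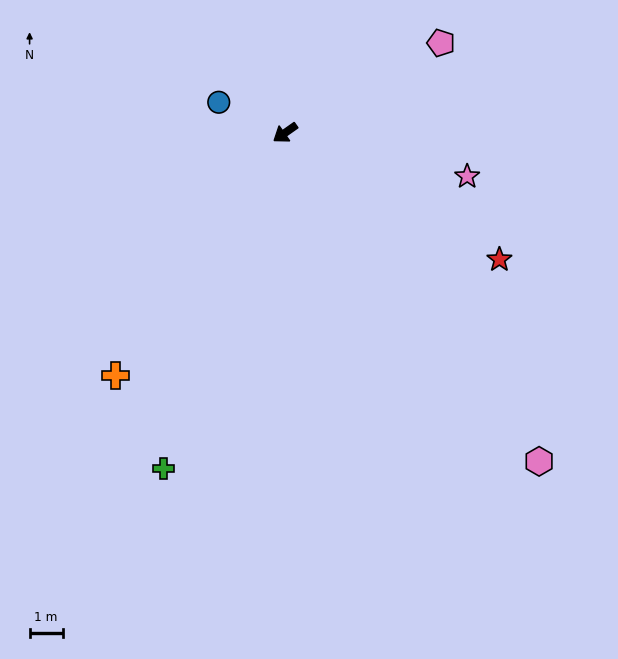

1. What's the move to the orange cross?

turn left 20°, forward 8.9 m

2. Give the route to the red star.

turn left 114°, forward 7.5 m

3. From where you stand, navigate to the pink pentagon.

turn left 175°, forward 5.4 m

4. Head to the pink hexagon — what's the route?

turn left 93°, forward 12.5 m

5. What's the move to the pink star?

turn left 131°, forward 5.6 m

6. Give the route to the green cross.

turn left 35°, forward 10.8 m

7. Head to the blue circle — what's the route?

turn right 60°, forward 2.2 m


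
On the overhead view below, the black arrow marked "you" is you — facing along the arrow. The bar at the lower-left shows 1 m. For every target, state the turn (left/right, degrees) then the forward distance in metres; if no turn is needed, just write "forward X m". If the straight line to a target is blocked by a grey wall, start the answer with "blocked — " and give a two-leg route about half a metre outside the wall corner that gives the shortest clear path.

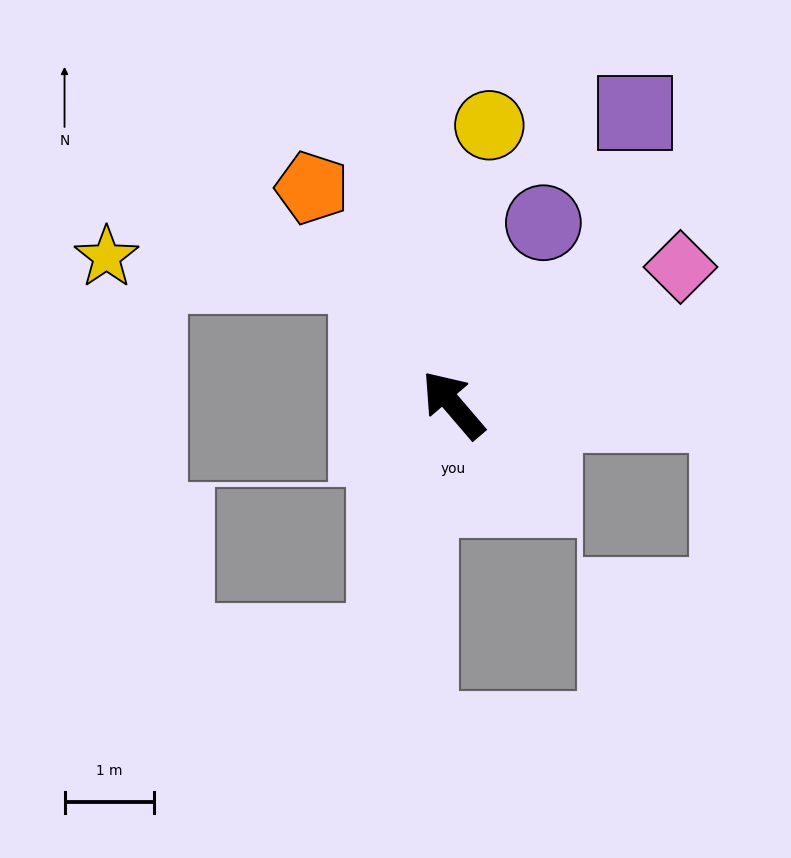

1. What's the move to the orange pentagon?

turn right 8°, forward 2.9 m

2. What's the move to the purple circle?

turn right 67°, forward 2.3 m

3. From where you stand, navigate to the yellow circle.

turn right 48°, forward 3.2 m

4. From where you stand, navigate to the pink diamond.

turn right 99°, forward 3.0 m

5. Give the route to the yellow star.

blocked — turn right 7°, forward 1.7 m, then turn left 53°, forward 2.9 m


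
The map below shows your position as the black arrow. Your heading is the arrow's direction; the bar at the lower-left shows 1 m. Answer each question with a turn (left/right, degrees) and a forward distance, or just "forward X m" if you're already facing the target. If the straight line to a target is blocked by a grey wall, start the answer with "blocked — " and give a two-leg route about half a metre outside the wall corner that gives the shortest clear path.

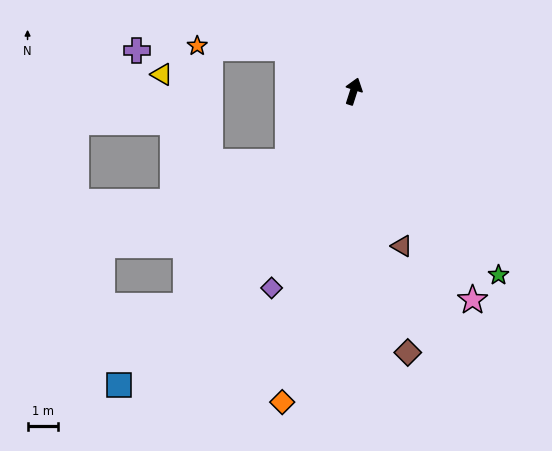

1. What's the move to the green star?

turn right 124°, forward 7.7 m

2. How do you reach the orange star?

blocked — turn left 74°, forward 2.6 m, then turn left 32°, forward 3.0 m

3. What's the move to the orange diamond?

turn right 175°, forward 10.4 m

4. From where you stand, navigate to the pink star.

turn right 133°, forward 7.9 m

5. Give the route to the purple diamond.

turn left 175°, forward 7.0 m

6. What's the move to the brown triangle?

turn right 145°, forward 5.3 m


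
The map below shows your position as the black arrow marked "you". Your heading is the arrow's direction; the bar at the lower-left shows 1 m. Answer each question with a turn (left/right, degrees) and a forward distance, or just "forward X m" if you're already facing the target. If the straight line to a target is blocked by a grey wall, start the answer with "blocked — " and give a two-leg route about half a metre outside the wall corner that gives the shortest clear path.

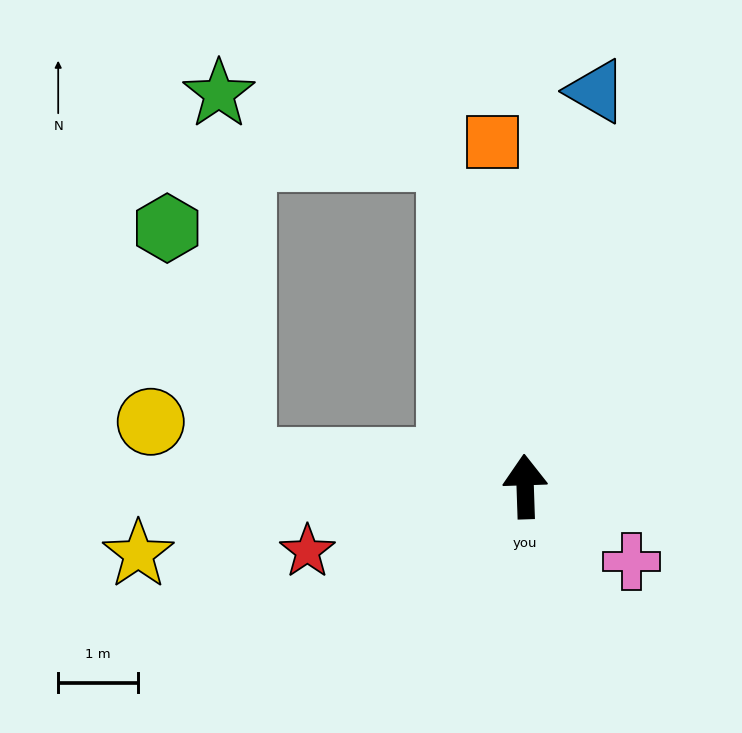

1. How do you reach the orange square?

turn left 4°, forward 4.4 m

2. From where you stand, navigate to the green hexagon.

blocked — turn left 83°, forward 3.6 m, then turn right 67°, forward 3.1 m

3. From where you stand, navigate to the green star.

blocked — turn left 83°, forward 3.6 m, then turn right 81°, forward 4.6 m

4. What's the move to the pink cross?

turn right 127°, forward 1.6 m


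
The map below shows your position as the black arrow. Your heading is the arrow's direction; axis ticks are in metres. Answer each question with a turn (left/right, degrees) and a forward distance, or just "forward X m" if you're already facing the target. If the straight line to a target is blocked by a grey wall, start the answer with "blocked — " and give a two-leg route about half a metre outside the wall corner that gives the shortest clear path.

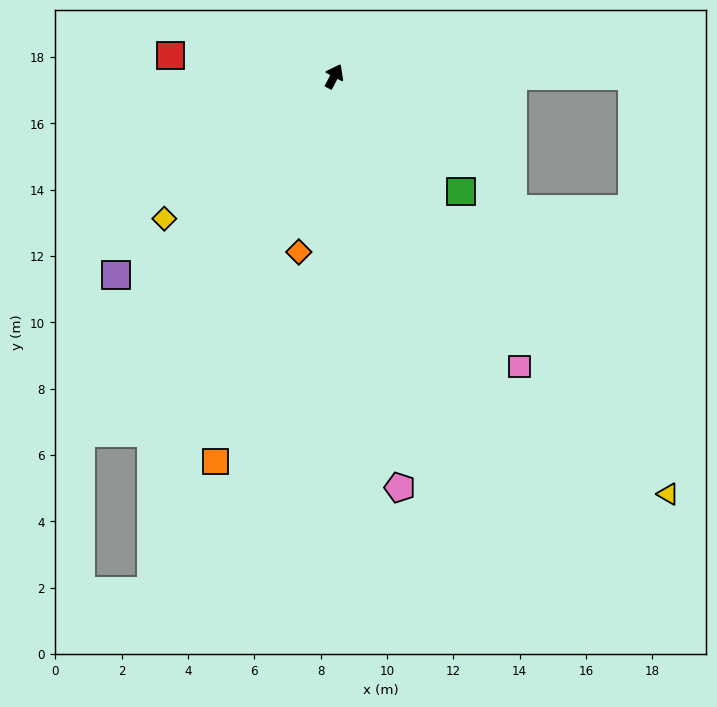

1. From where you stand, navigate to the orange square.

turn right 169°, forward 12.2 m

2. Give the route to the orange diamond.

turn right 164°, forward 5.4 m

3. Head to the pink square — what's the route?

turn right 120°, forward 10.4 m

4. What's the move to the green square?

turn right 105°, forward 5.2 m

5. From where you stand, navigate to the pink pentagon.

turn right 143°, forward 12.6 m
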